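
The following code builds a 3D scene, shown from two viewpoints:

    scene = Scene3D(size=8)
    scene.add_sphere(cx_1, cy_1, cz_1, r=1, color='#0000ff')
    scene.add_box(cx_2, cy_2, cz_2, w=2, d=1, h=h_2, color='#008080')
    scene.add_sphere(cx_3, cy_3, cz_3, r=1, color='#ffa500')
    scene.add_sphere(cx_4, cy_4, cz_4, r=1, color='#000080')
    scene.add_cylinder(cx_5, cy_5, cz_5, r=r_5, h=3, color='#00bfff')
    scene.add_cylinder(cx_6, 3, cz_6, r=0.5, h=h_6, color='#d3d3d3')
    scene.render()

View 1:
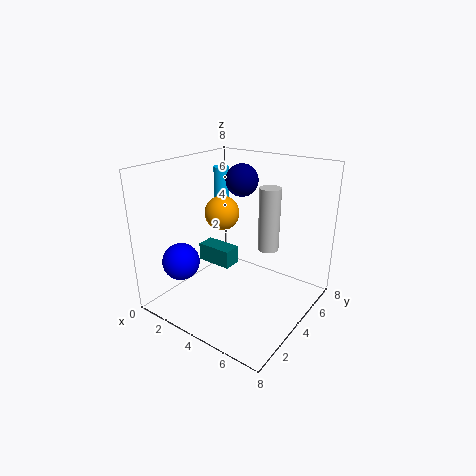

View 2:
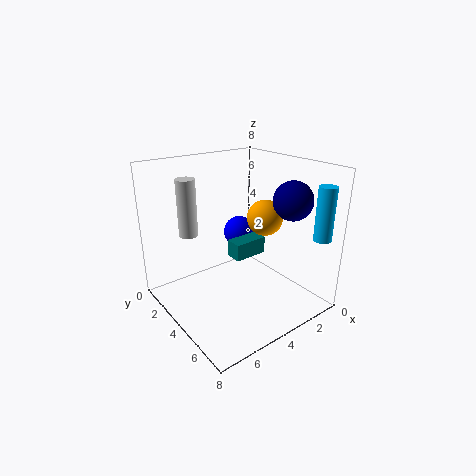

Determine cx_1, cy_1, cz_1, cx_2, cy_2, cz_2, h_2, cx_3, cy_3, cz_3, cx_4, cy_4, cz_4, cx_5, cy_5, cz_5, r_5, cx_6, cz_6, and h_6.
cx_1 = 2
cy_1 = 1.5
cz_1 = 3
cx_2 = 2
cy_2 = 3
cz_2 = 2.5
h_2 = 1
cx_3 = 2.5
cy_3 = 4.5
cz_3 = 5
cx_4 = 2.5
cy_4 = 6.5
cz_4 = 6.5
cx_5 = 0.5
cy_5 = 7
cz_5 = 4
r_5 = 0.5
cx_6 = 6.5
cz_6 = 4.5
h_6 = 3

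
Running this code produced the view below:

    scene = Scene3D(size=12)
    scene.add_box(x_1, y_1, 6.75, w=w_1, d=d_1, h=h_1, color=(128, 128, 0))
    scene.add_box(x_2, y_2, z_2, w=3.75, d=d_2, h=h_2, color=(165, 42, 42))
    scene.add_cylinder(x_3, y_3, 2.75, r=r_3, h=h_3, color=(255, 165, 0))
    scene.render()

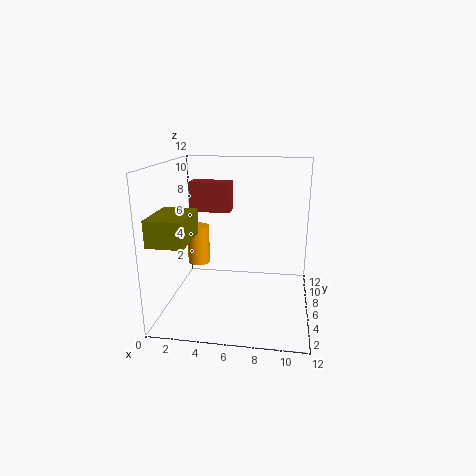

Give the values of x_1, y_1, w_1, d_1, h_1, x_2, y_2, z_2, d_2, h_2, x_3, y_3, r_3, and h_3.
x_1 = 0.25; y_1 = 0.75; w_1 = 2.75; d_1 = 4; h_1 = 2; x_2 = 1; y_2 = 9; z_2 = 7.25; d_2 = 1.75; h_2 = 2.75; x_3 = 2; y_3 = 8; r_3 = 1; h_3 = 3.5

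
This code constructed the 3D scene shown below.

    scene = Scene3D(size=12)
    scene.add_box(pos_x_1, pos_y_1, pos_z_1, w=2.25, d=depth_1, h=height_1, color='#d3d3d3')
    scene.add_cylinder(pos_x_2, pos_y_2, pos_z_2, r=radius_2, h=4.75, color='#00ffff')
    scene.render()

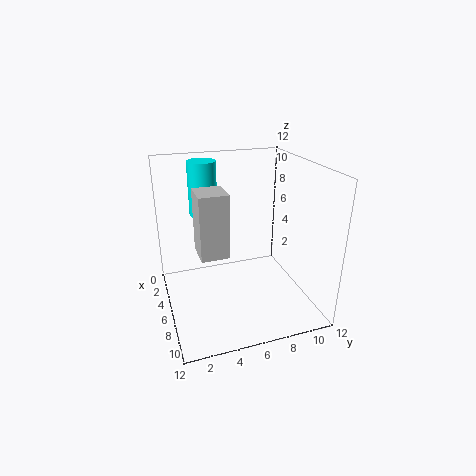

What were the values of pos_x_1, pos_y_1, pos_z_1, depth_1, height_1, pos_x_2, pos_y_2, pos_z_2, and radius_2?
pos_x_1 = 8; pos_y_1 = 2; pos_z_1 = 6.75; depth_1 = 2; height_1 = 4.5; pos_x_2 = 2.25; pos_y_2 = 4; pos_z_2 = 7; radius_2 = 1.25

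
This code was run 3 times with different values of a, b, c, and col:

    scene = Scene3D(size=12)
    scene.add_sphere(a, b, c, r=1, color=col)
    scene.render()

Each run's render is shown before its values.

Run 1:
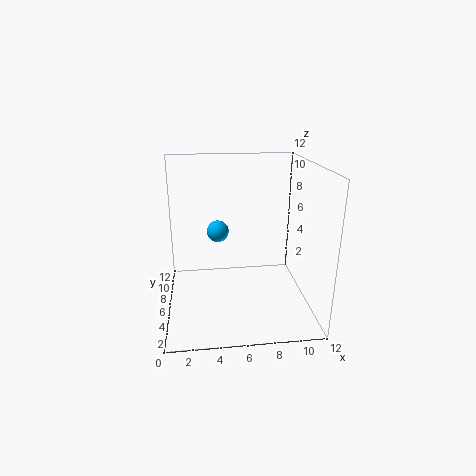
a = 4.5
b = 9
c = 5.5
col = 'deepskyblue'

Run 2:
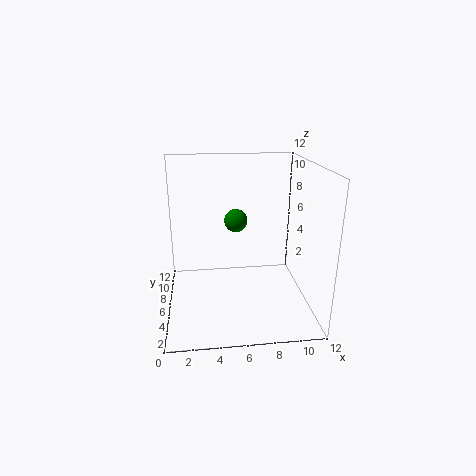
a = 6
b = 7.5
c = 7
col = 'green'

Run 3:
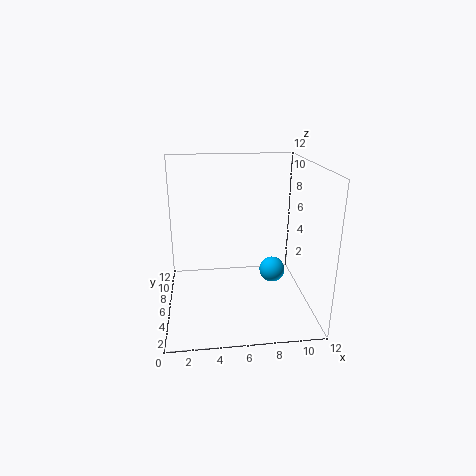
a = 8.5
b = 4
c = 4
col = 'deepskyblue'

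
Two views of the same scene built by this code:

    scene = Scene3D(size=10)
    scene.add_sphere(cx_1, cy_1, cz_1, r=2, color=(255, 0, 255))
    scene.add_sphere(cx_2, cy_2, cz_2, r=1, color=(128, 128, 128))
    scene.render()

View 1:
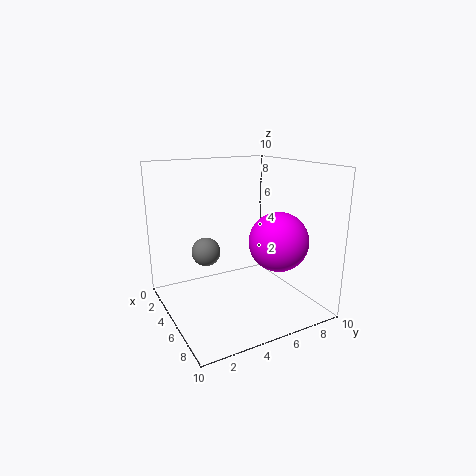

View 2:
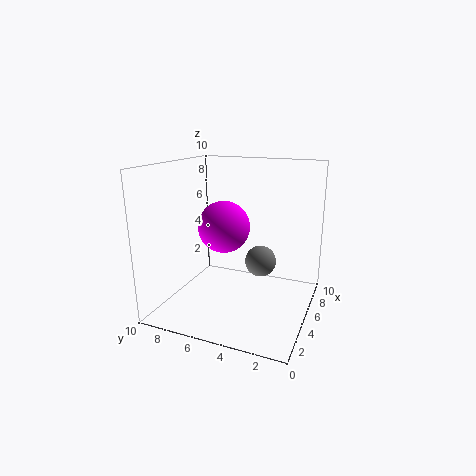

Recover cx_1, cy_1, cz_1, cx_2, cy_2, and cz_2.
cx_1 = 7, cy_1 = 7, cz_1 = 5, cx_2 = 4, cy_2 = 3, cz_2 = 4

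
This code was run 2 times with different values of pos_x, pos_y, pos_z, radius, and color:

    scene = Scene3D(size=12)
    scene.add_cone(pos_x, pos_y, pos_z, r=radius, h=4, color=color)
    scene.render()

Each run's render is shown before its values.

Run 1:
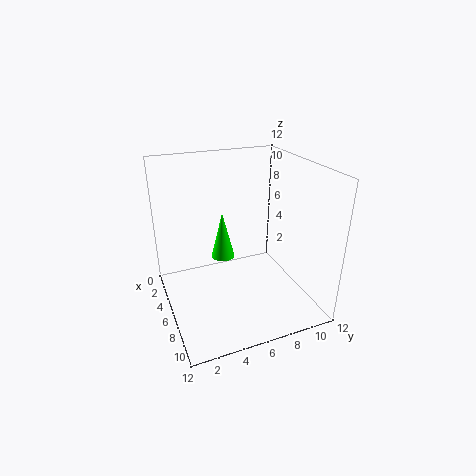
pos_x = 5
pos_y = 5
pos_z = 4
radius = 1
color = 'lime'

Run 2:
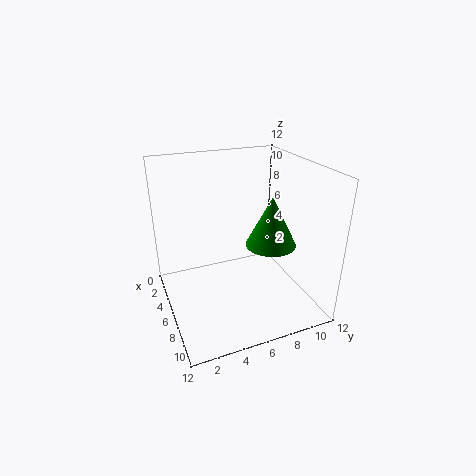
pos_x = 8
pos_y = 8
pos_z = 6
radius = 2
color = 'green'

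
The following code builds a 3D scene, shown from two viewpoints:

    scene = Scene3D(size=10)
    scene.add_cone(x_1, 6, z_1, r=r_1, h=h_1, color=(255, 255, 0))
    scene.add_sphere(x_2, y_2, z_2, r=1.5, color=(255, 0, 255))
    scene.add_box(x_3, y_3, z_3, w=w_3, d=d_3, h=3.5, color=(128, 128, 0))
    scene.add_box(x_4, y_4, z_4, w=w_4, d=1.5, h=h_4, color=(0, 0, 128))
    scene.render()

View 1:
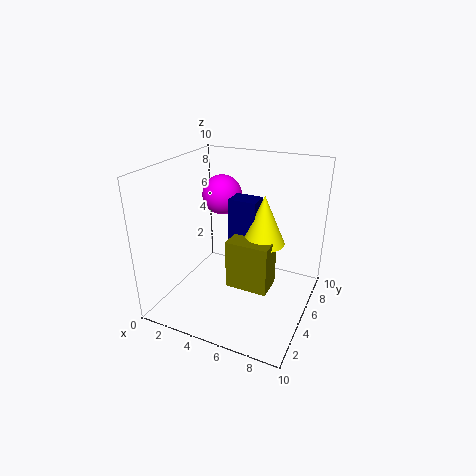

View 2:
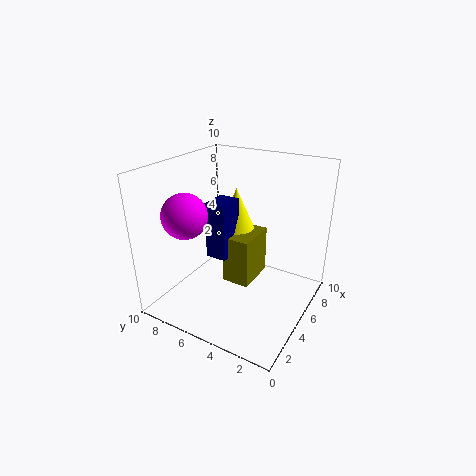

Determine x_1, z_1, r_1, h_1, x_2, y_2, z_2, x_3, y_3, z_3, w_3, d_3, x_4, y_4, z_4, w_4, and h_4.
x_1 = 6.5, z_1 = 4.5, r_1 = 1.5, h_1 = 3.5, x_2 = 2.5, y_2 = 7.5, z_2 = 7, x_3 = 4.5, y_3 = 4, z_3 = 1.5, w_3 = 3, d_3 = 2, x_4 = 4, y_4 = 5.5, z_4 = 3.5, w_4 = 2, h_4 = 4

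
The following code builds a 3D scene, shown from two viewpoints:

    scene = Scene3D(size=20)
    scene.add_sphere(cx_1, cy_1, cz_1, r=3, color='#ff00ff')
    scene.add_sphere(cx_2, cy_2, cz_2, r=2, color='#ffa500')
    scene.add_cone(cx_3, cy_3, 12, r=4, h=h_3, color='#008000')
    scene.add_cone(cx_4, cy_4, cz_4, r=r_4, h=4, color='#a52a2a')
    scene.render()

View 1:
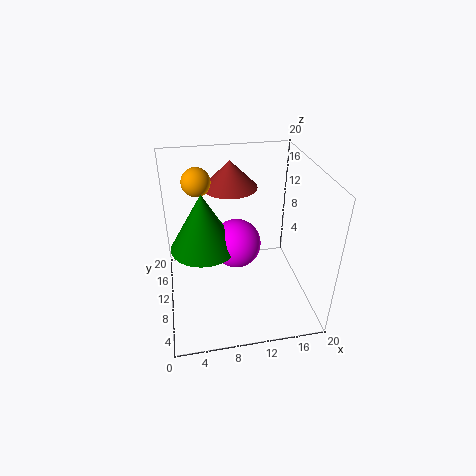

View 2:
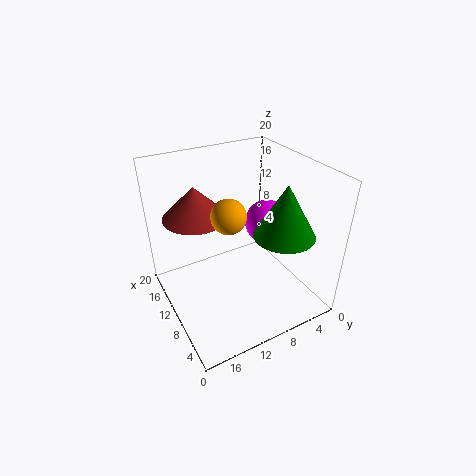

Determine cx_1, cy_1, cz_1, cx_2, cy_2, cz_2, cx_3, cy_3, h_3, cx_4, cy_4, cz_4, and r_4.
cx_1 = 9; cy_1 = 6; cz_1 = 12; cx_2 = 5; cy_2 = 14; cz_2 = 17; cx_3 = 5; cy_3 = 6; h_3 = 7; cx_4 = 10; cy_4 = 16; cz_4 = 15; r_4 = 4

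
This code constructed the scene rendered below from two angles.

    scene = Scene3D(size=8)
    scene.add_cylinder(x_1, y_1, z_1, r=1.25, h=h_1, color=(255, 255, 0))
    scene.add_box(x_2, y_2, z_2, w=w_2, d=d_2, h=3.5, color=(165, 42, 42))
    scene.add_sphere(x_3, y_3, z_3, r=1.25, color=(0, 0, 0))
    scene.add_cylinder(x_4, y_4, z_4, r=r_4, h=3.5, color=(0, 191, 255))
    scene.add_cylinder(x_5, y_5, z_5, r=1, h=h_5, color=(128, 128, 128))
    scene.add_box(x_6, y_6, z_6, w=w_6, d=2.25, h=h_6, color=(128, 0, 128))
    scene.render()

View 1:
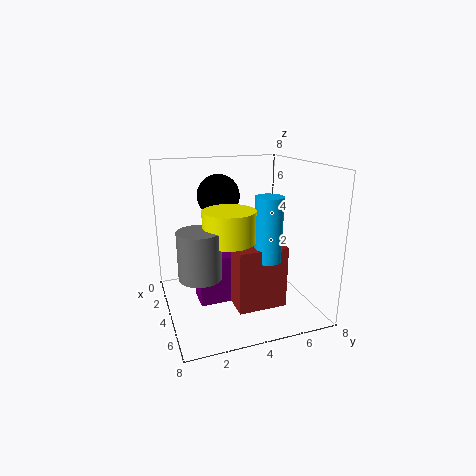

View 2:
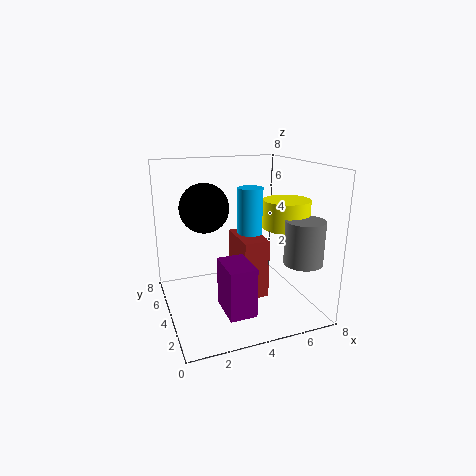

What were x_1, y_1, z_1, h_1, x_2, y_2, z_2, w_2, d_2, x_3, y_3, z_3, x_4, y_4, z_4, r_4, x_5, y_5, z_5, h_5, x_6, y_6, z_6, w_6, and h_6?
x_1 = 6.25, y_1 = 2.75, z_1 = 4.75, h_1 = 1.5, x_2 = 4.25, y_2 = 3.5, z_2 = 0.25, w_2 = 1.5, d_2 = 2.75, x_3 = 2, y_3 = 3.5, z_3 = 6, x_4 = 5.25, y_4 = 5.25, z_4 = 3, r_4 = 0.75, x_5 = 6.5, y_5 = 1.25, z_5 = 3.25, h_5 = 2.25, x_6 = 2.75, y_6 = 1.75, z_6 = 0.25, w_6 = 1.5, h_6 = 2.75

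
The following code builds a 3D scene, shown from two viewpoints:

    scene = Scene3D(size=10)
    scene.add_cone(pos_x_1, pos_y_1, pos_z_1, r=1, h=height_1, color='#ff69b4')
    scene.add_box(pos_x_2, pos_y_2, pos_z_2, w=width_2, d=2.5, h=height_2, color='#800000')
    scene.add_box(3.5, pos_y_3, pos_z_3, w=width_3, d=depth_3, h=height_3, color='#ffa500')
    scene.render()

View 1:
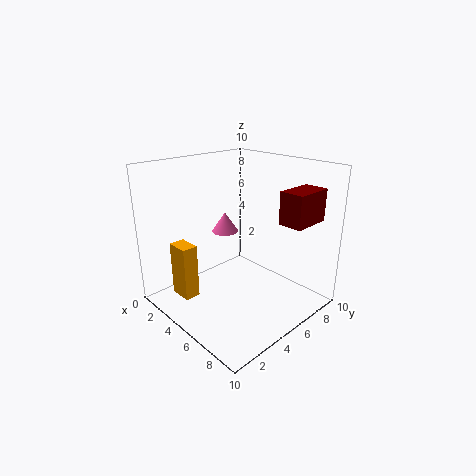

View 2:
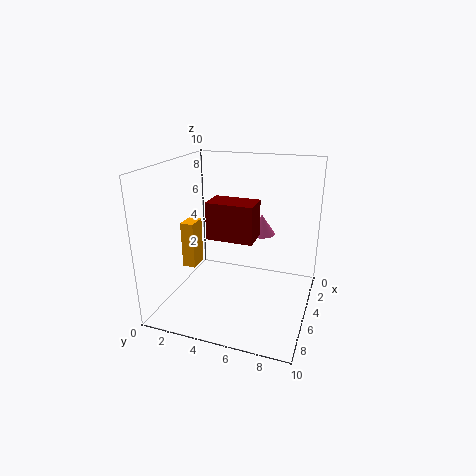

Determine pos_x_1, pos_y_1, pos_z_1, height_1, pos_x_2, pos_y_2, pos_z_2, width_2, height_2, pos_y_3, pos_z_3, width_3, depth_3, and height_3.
pos_x_1 = 2.5
pos_y_1 = 6
pos_z_1 = 4.5
height_1 = 1.5
pos_x_2 = 8.5
pos_y_2 = 5
pos_z_2 = 7
width_2 = 1.5
height_2 = 2
pos_y_3 = 0.5
pos_z_3 = 2
width_3 = 1.5
depth_3 = 1
height_3 = 3.5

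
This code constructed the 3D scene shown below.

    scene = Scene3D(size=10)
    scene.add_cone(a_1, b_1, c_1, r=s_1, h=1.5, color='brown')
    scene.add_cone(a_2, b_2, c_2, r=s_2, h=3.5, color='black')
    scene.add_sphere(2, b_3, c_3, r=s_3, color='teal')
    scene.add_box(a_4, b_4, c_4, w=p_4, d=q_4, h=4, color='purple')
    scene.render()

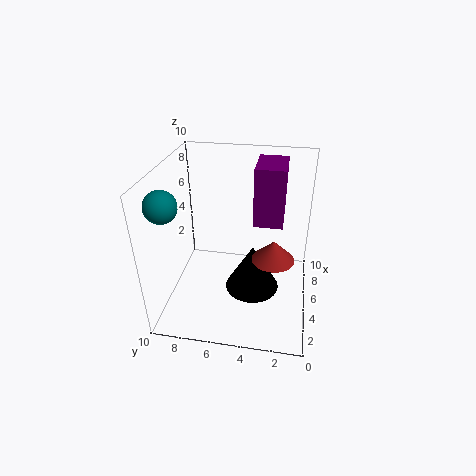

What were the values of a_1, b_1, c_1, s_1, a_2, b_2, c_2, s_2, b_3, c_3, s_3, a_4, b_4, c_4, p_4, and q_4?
a_1 = 5
b_1 = 2.5
c_1 = 3.5
s_1 = 1.5
a_2 = 5.5
b_2 = 4
c_2 = 0.5
s_2 = 2
b_3 = 9
c_3 = 8.5
s_3 = 1
a_4 = 5
b_4 = 2
c_4 = 6
p_4 = 3
q_4 = 2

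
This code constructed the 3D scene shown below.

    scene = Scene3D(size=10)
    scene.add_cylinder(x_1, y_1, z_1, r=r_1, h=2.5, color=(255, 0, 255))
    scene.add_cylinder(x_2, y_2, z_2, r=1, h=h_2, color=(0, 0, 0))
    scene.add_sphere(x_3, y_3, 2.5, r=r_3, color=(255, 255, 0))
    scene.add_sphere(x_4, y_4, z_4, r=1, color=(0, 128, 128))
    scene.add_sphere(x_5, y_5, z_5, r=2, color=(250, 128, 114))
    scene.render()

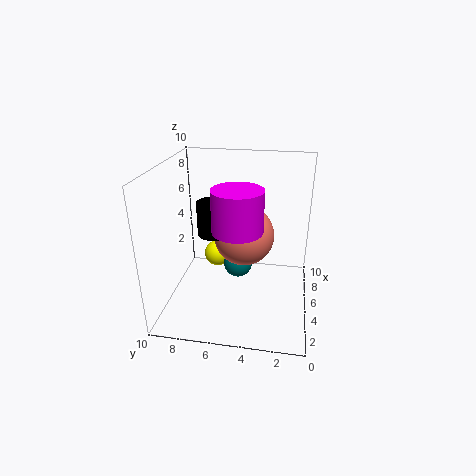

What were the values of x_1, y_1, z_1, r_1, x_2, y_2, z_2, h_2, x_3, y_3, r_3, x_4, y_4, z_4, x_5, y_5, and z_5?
x_1 = 2, y_1 = 4.5, z_1 = 7, r_1 = 1.5, x_2 = 2.5, y_2 = 6, z_2 = 6.5, h_2 = 2, x_3 = 7, y_3 = 7, r_3 = 1, x_4 = 5, y_4 = 5, z_4 = 3, x_5 = 4.5, y_5 = 4.5, z_5 = 5.5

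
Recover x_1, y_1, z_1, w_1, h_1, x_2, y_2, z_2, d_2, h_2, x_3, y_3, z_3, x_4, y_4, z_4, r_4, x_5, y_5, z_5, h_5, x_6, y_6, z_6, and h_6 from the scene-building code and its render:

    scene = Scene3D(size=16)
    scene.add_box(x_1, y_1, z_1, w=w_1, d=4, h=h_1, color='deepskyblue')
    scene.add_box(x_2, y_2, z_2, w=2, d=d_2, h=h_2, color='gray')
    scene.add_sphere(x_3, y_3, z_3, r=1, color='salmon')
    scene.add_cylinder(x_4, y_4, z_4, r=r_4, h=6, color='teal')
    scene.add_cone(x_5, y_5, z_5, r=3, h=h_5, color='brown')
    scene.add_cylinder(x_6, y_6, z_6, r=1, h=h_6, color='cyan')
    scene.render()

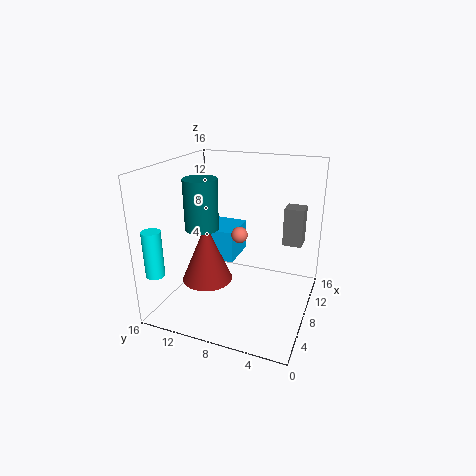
x_1 = 11
y_1 = 10
z_1 = 3
w_1 = 5
h_1 = 4
x_2 = 8
y_2 = 1
z_2 = 8
d_2 = 2
h_2 = 4
x_3 = 11
y_3 = 9
z_3 = 7
x_4 = 9
y_4 = 13
z_4 = 8
r_4 = 2
x_5 = 8
y_5 = 12
z_5 = 2
h_5 = 7
x_6 = 2
y_6 = 15
z_6 = 5
h_6 = 5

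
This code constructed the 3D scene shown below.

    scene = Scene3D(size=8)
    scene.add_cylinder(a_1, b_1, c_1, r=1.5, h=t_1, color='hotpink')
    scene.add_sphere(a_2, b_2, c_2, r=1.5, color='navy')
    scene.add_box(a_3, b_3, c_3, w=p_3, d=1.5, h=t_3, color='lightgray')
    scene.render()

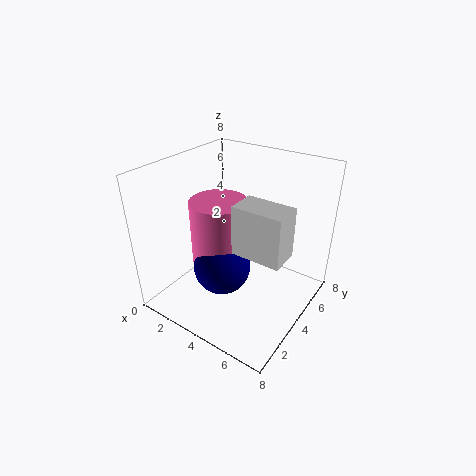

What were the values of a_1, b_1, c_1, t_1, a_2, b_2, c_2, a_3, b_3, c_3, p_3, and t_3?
a_1 = 3.5; b_1 = 3; c_1 = 3; t_1 = 3.5; a_2 = 4; b_2 = 2.5; c_2 = 3; a_3 = 5; b_3 = 2; c_3 = 4.5; p_3 = 2.5; t_3 = 2.5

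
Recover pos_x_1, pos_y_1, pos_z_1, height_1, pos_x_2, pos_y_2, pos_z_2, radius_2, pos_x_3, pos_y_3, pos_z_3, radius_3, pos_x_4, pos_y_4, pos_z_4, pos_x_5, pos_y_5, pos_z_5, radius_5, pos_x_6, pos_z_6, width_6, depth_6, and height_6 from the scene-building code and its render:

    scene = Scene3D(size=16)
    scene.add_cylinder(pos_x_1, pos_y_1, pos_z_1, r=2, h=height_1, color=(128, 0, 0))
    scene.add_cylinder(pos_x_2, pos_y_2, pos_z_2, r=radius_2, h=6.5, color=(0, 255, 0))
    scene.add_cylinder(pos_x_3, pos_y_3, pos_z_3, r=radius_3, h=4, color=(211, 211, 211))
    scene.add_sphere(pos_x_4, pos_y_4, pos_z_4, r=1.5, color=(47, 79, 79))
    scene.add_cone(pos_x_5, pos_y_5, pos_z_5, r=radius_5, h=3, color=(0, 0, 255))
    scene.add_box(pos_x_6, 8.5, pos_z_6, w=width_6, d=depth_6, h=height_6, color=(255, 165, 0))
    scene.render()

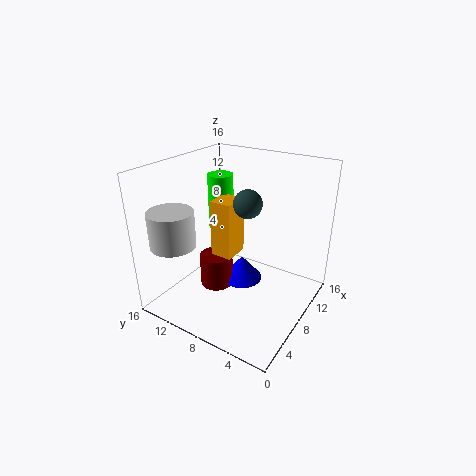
pos_x_1 = 8.5, pos_y_1 = 11.5, pos_z_1 = 0.5, height_1 = 4, pos_x_2 = 10.5, pos_y_2 = 12, pos_z_2 = 7.5, radius_2 = 1.5, pos_x_3 = 3.5, pos_y_3 = 13.5, pos_z_3 = 7.5, radius_3 = 2.5, pos_x_4 = 7.5, pos_y_4 = 6.5, pos_z_4 = 12.5, pos_x_5 = 10.5, pos_y_5 = 9, pos_z_5 = 1, radius_5 = 2.5, pos_x_6 = 7, pos_z_6 = 5.5, width_6 = 3, depth_6 = 2.5, height_6 = 6.5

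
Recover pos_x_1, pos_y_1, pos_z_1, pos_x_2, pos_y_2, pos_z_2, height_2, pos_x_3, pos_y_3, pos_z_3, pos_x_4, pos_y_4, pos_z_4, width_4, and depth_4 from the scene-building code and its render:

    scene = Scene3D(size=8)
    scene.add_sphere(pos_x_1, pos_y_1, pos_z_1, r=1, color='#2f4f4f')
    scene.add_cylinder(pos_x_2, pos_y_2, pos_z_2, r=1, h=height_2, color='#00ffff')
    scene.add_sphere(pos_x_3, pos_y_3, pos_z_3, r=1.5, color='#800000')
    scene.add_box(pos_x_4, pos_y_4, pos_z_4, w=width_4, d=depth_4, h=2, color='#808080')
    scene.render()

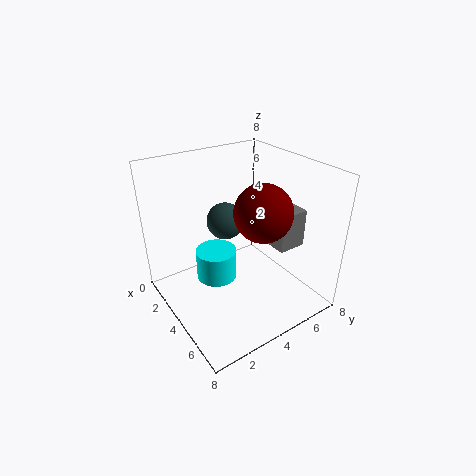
pos_x_1 = 3.5
pos_y_1 = 3.5
pos_z_1 = 5
pos_x_2 = 5
pos_y_2 = 2
pos_z_2 = 3
height_2 = 1.5
pos_x_3 = 5.5
pos_y_3 = 4.5
pos_z_3 = 6
pos_x_4 = 4.5
pos_y_4 = 5
pos_z_4 = 4
width_4 = 2
depth_4 = 1.5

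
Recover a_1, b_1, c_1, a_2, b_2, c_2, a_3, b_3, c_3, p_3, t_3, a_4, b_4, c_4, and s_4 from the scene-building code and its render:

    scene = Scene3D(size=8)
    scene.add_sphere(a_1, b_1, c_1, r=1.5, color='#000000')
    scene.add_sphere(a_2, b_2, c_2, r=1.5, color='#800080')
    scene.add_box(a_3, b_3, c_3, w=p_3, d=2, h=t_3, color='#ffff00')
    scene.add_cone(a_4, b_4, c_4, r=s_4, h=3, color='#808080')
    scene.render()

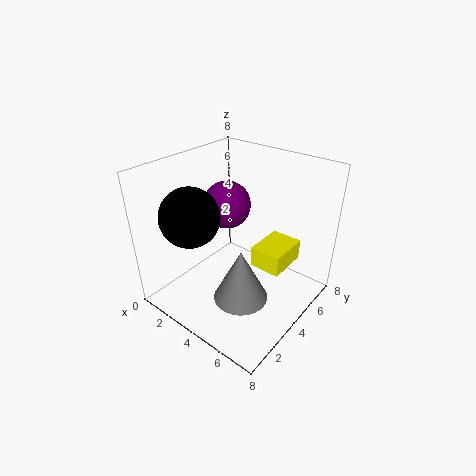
a_1 = 3, b_1 = 1.5, c_1 = 6, a_2 = 1.5, b_2 = 6, c_2 = 4.5, a_3 = 6, b_3 = 2.5, c_3 = 4, p_3 = 1.5, t_3 = 1, a_4 = 5, b_4 = 3, c_4 = 1, s_4 = 1.5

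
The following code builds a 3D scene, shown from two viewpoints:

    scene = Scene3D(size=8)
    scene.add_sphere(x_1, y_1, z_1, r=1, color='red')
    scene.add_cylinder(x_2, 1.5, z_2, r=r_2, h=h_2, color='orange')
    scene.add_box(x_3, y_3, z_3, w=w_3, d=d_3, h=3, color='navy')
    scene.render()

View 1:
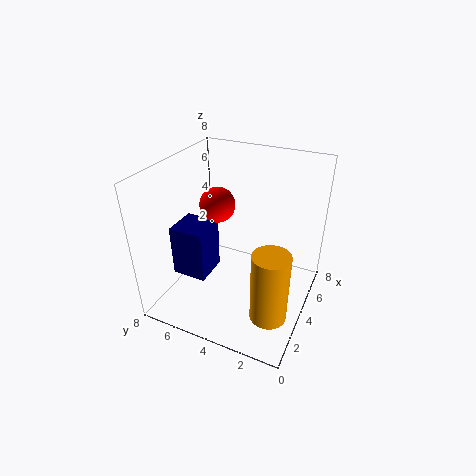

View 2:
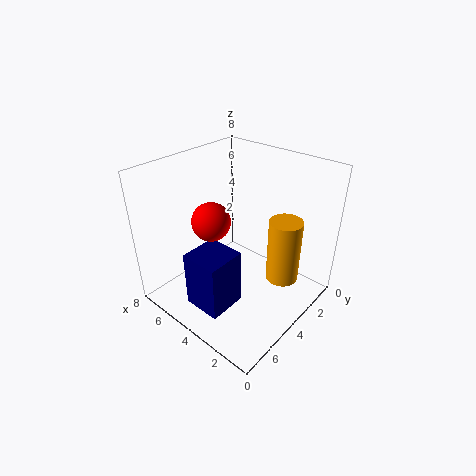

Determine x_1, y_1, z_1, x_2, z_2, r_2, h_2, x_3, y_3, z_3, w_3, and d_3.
x_1 = 4.5; y_1 = 5.5; z_1 = 5.5; x_2 = 2.5; z_2 = 0.5; r_2 = 1; h_2 = 4; x_3 = 2.5; y_3 = 5.5; z_3 = 1.5; w_3 = 2; d_3 = 2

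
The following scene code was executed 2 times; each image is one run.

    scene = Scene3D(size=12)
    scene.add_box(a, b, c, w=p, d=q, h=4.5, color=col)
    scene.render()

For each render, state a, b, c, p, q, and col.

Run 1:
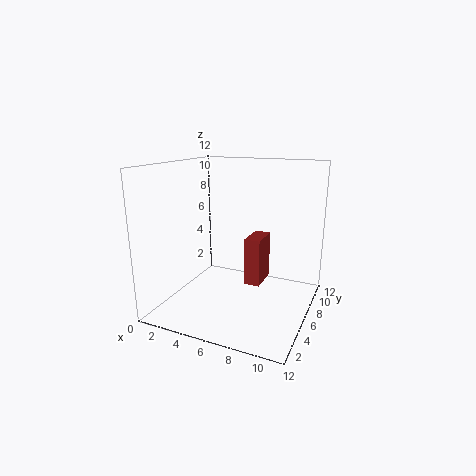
a = 5.5, b = 8.5, c = 0.5, p = 1.5, q = 3, col = 'brown'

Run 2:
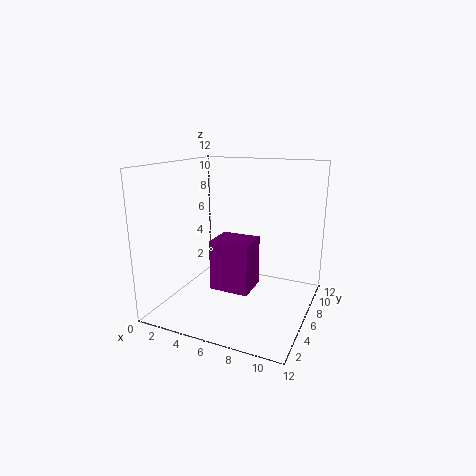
a = 3.5, b = 5.5, c = 1, p = 3.5, q = 3, col = 'purple'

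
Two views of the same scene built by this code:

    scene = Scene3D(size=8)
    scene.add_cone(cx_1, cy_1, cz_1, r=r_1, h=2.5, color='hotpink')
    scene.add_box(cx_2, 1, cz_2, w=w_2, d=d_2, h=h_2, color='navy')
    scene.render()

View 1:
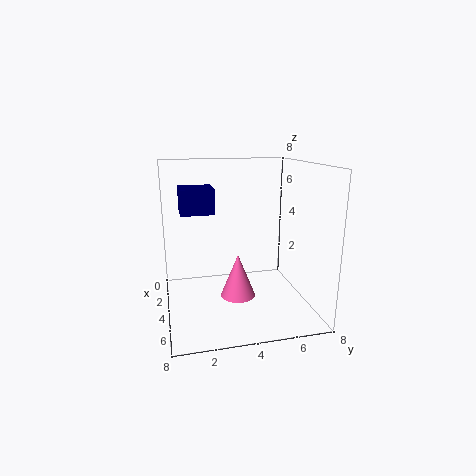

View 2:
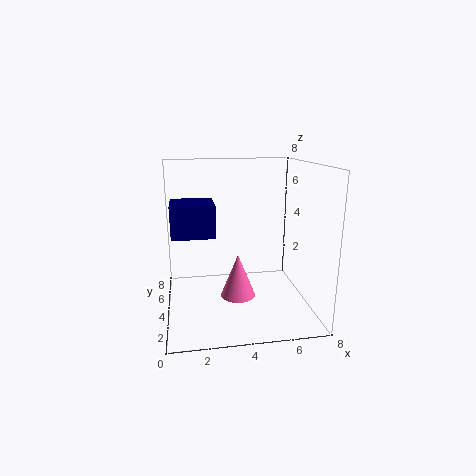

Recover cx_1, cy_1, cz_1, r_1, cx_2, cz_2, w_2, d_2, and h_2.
cx_1 = 4
cy_1 = 4
cz_1 = 0.5
r_1 = 1
cx_2 = 0.5
cz_2 = 5
w_2 = 2
d_2 = 2
h_2 = 1.5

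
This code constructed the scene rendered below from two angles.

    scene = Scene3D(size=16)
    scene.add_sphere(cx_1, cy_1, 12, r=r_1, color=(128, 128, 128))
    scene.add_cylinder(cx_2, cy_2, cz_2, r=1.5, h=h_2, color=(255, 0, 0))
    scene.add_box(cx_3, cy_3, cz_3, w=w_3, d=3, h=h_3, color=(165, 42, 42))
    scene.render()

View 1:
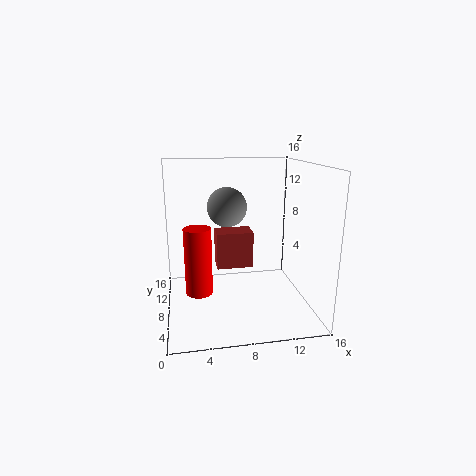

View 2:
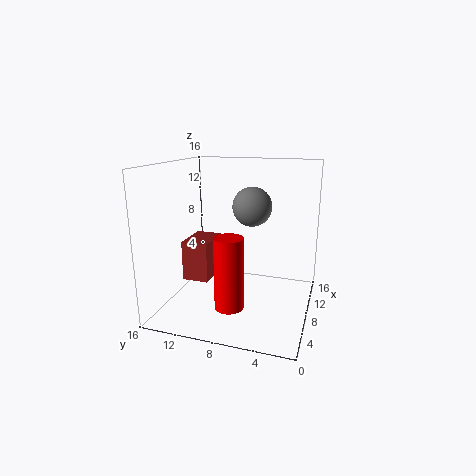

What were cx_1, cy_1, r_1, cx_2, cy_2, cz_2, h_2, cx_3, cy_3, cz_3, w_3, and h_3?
cx_1 = 6.5
cy_1 = 6
r_1 = 2
cx_2 = 3.5
cy_2 = 7.5
cz_2 = 2
h_2 = 7.5
cx_3 = 6
cy_3 = 11
cz_3 = 3
w_3 = 4.5
h_3 = 4.5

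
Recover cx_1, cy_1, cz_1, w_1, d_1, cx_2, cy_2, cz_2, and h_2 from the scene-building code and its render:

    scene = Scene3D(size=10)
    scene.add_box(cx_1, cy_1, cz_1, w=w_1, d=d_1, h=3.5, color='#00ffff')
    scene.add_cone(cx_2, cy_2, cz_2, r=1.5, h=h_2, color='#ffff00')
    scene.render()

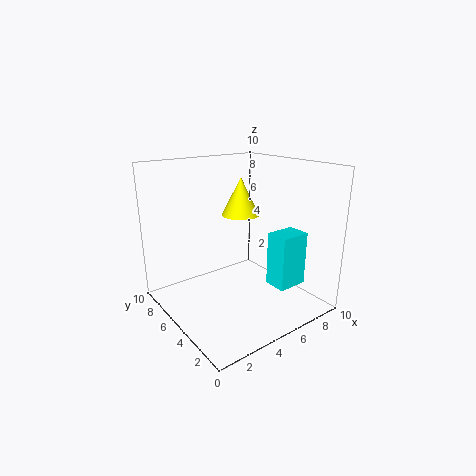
cx_1 = 5.5, cy_1 = 1, cz_1 = 2.5, w_1 = 2, d_1 = 1.5, cx_2 = 7.5, cy_2 = 8, cz_2 = 5.5, h_2 = 3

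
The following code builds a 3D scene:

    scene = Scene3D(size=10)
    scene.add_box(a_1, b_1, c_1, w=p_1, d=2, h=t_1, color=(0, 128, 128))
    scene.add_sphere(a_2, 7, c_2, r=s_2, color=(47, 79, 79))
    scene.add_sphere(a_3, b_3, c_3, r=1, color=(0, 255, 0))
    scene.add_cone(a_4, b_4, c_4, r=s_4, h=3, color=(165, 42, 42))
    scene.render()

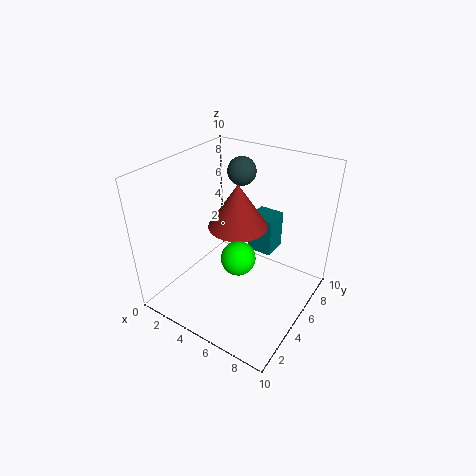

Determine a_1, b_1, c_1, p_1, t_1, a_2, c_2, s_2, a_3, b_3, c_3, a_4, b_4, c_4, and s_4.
a_1 = 4, b_1 = 8, c_1 = 2, p_1 = 2, t_1 = 3, a_2 = 4, c_2 = 9, s_2 = 1, a_3 = 7, b_3 = 2, c_3 = 6, a_4 = 5, b_4 = 5, c_4 = 6, s_4 = 2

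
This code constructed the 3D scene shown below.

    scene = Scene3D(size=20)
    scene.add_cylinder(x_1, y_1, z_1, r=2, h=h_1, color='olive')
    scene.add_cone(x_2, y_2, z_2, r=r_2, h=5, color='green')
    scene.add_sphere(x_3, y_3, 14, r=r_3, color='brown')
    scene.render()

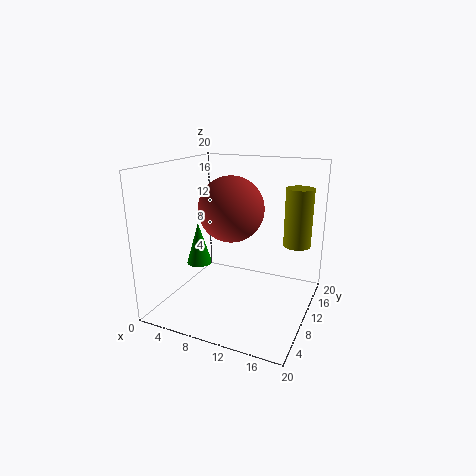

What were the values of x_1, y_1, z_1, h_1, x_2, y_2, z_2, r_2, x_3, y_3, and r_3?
x_1 = 17; y_1 = 15.5; z_1 = 8; h_1 = 8.5; x_2 = 8; y_2 = 3; z_2 = 9; r_2 = 1.5; x_3 = 9; y_3 = 10; r_3 = 4.5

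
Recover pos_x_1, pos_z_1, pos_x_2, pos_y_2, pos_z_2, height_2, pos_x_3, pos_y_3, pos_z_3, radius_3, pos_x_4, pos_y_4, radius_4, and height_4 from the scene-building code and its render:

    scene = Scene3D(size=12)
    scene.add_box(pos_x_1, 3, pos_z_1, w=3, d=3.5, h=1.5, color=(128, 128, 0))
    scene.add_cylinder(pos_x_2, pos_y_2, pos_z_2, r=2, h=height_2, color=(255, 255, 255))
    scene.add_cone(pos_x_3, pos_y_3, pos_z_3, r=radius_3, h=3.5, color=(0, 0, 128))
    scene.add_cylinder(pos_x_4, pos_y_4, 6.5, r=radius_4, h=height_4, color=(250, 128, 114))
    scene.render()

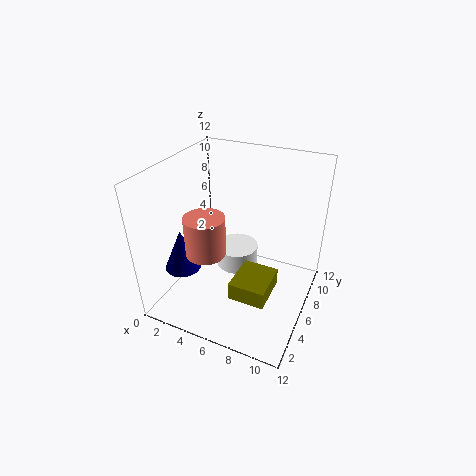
pos_x_1 = 6.5; pos_z_1 = 2; pos_x_2 = 4.5; pos_y_2 = 9; pos_z_2 = 1; height_2 = 2; pos_x_3 = 2; pos_y_3 = 3.5; pos_z_3 = 3.5; radius_3 = 1.5; pos_x_4 = 5; pos_y_4 = 2.5; radius_4 = 1.5; height_4 = 3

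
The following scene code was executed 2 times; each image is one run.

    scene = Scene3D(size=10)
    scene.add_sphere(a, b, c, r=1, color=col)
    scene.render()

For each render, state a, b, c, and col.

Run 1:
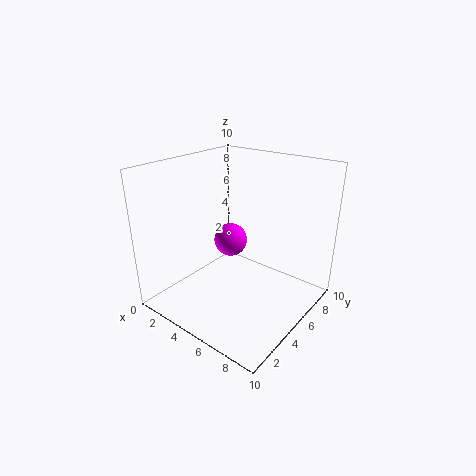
a = 6; b = 3; c = 6; col = 'magenta'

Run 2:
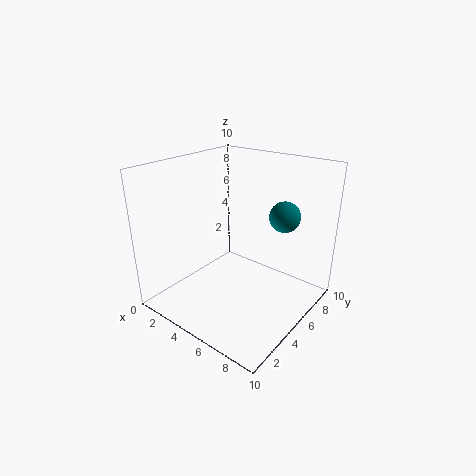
a = 8; b = 6; c = 7; col = 'teal'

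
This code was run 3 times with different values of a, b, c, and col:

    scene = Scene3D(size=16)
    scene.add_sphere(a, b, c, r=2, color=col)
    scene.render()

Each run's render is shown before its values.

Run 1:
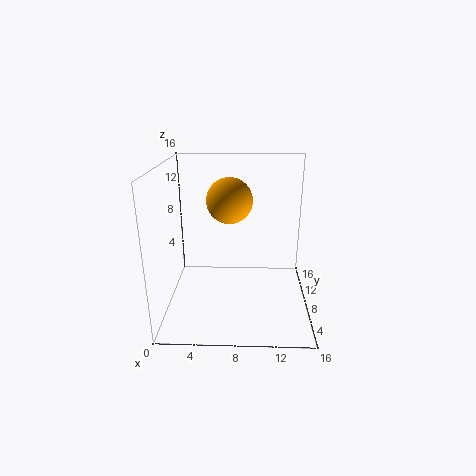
a = 7.5; b = 2; c = 14; col = 'orange'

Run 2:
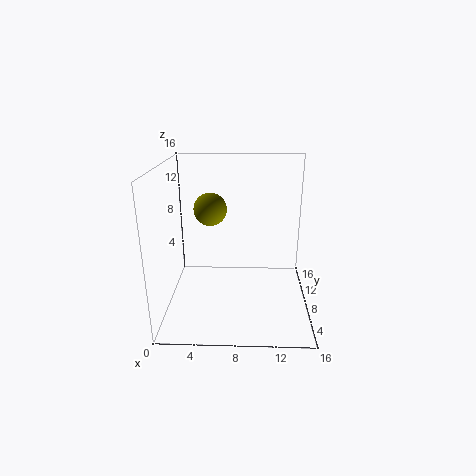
a = 4.5; b = 12; c = 10; col = 'olive'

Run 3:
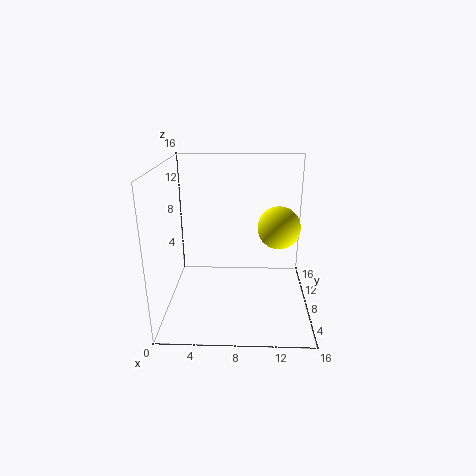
a = 12; b = 3.5; c = 11; col = 'yellow'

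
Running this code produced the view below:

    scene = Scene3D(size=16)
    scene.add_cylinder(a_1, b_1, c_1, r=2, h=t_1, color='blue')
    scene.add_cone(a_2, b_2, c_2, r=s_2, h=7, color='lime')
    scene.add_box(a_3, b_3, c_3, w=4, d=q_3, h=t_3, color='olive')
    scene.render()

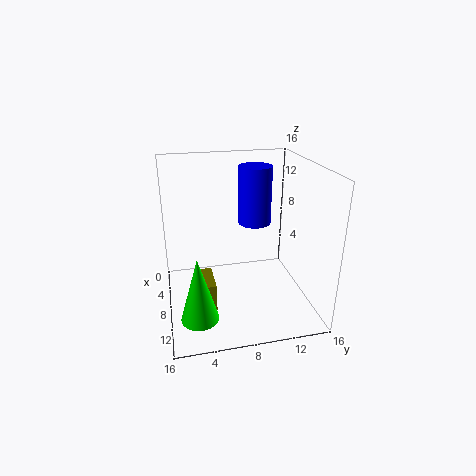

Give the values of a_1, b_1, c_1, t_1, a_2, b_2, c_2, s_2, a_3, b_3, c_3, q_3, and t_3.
a_1 = 4
b_1 = 11
c_1 = 8
t_1 = 7
a_2 = 12
b_2 = 3
c_2 = 1
s_2 = 2
a_3 = 7
b_3 = 3
c_3 = 1
q_3 = 2
t_3 = 3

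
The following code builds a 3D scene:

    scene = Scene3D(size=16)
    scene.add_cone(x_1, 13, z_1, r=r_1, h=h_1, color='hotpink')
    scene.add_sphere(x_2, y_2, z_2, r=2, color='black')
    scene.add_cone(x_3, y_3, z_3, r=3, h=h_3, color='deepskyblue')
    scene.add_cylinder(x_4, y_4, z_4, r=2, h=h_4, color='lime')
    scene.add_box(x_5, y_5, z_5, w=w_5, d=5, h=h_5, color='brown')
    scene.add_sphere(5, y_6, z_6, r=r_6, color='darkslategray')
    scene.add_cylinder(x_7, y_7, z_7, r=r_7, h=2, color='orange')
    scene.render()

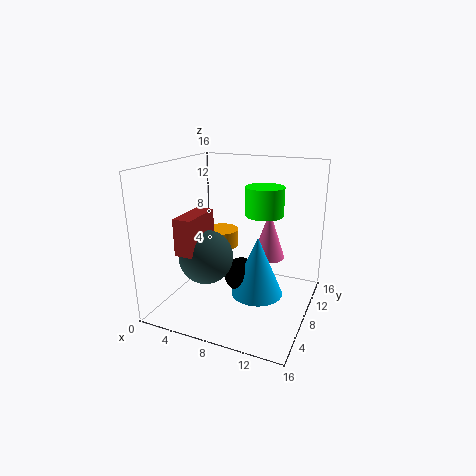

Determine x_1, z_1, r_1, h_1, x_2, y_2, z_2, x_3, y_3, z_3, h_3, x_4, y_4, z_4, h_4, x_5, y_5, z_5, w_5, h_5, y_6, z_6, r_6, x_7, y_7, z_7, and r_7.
x_1 = 10
z_1 = 4
r_1 = 2
h_1 = 6
x_2 = 8
y_2 = 9
z_2 = 3
x_3 = 10
y_3 = 9
z_3 = 1
h_3 = 7
x_4 = 11
y_4 = 8
z_4 = 11
h_4 = 3
x_5 = 3
y_5 = 3
z_5 = 7
w_5 = 2
h_5 = 4
y_6 = 6
z_6 = 6
r_6 = 3
x_7 = 5
y_7 = 10
z_7 = 6
r_7 = 2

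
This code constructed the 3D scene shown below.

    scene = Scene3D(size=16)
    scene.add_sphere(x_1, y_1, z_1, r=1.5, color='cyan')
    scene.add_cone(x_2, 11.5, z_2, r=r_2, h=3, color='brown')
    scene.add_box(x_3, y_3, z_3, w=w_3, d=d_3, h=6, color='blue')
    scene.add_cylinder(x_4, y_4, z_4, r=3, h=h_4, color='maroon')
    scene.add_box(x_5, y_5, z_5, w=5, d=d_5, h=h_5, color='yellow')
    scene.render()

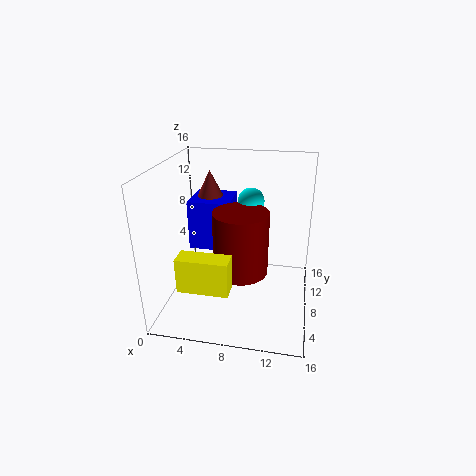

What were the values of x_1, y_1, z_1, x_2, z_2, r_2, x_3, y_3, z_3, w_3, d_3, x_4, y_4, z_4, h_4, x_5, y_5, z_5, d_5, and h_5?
x_1 = 9; y_1 = 10.5; z_1 = 11.5; x_2 = 4; z_2 = 11.5; r_2 = 1.5; x_3 = 1.5; y_3 = 10; z_3 = 5; w_3 = 5; d_3 = 5; x_4 = 8.5; y_4 = 7; z_4 = 4.5; h_4 = 7; x_5 = 3.5; y_5 = 0.5; z_5 = 5.5; d_5 = 2; h_5 = 3.5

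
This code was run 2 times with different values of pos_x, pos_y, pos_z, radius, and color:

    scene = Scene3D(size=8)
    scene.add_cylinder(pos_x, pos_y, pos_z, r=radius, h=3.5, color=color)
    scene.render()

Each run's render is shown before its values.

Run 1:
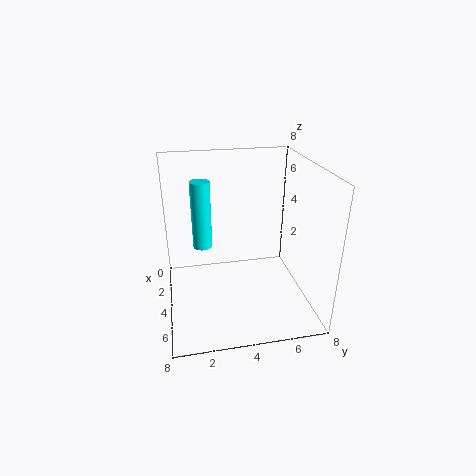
pos_x = 4.5; pos_y = 2; pos_z = 4; radius = 0.5; color = 'cyan'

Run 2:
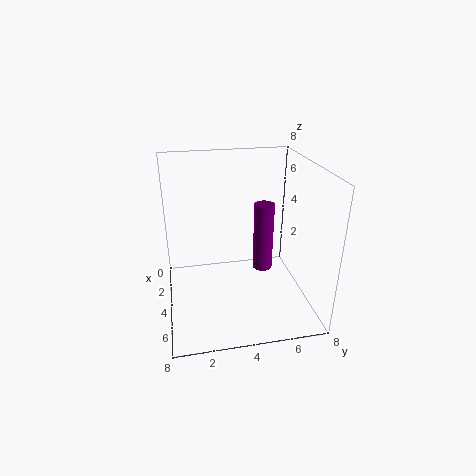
pos_x = 5.5; pos_y = 5; pos_z = 3; radius = 0.5; color = 'purple'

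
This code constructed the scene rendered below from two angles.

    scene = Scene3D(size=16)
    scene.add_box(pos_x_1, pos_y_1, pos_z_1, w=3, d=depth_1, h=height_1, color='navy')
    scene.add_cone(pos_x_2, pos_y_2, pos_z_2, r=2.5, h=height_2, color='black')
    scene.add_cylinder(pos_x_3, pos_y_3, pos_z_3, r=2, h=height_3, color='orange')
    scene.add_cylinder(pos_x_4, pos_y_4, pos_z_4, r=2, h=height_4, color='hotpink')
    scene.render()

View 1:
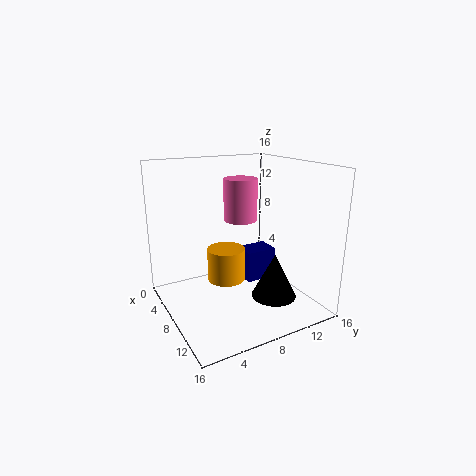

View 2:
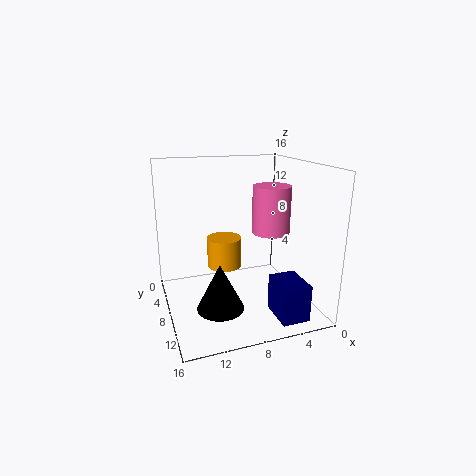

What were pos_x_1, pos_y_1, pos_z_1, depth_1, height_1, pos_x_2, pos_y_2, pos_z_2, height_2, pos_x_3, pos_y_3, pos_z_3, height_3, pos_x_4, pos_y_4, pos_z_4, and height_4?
pos_x_1 = 2.5
pos_y_1 = 11
pos_z_1 = 0.5
depth_1 = 4
height_1 = 4
pos_x_2 = 11
pos_y_2 = 11
pos_z_2 = 1.5
height_2 = 5
pos_x_3 = 9
pos_y_3 = 6
pos_z_3 = 4
height_3 = 3.5
pos_x_4 = 5
pos_y_4 = 10
pos_z_4 = 9
height_4 = 5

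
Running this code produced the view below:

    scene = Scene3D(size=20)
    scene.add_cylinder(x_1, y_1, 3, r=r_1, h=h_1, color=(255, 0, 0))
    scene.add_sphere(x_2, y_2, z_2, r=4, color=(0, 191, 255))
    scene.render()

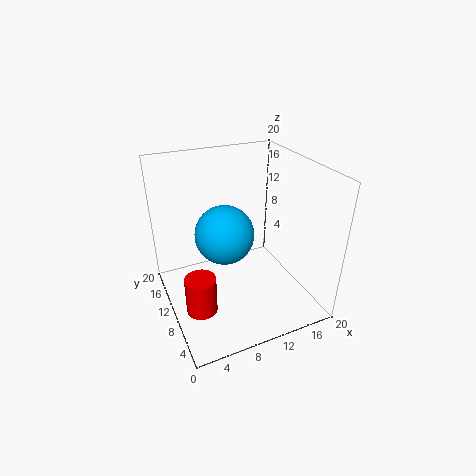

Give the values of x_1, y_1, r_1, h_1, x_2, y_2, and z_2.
x_1 = 3
y_1 = 6
r_1 = 2
h_1 = 5
x_2 = 8
y_2 = 10
z_2 = 11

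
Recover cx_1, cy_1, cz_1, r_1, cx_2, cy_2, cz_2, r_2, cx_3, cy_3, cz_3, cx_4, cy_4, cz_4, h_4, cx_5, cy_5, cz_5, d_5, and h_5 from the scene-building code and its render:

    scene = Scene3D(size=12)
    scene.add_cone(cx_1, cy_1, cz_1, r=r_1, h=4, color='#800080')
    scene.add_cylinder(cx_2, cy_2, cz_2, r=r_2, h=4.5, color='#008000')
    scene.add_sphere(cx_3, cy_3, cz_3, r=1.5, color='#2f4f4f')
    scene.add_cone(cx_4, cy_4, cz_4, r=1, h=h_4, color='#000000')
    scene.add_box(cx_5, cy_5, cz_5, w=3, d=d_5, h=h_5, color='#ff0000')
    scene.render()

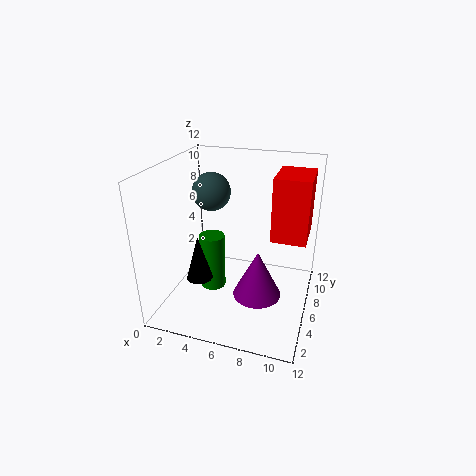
cx_1 = 8; cy_1 = 5; cz_1 = 1.5; r_1 = 2; cx_2 = 4.5; cy_2 = 4; cz_2 = 2.5; r_2 = 1; cx_3 = 4; cy_3 = 5.5; cz_3 = 10; cx_4 = 4; cy_4 = 2.5; cz_4 = 4; h_4 = 3.5; cx_5 = 8.5; cy_5 = 7; cz_5 = 5.5; d_5 = 4; h_5 = 5.5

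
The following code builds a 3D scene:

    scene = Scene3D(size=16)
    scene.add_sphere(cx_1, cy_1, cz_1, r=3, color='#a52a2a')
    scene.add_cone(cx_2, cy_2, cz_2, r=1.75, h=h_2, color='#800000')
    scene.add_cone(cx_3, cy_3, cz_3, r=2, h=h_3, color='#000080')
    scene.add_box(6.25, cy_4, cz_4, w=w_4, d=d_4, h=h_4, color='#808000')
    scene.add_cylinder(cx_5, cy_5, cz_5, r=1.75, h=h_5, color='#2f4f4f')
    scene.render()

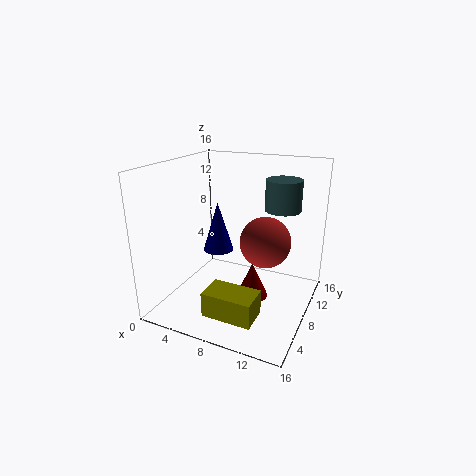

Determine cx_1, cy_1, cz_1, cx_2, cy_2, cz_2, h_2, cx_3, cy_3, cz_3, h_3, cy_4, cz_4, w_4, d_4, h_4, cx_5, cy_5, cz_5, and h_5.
cx_1 = 10.25; cy_1 = 10.75; cz_1 = 6.75; cx_2 = 10; cy_2 = 7.5; cz_2 = 1.5; h_2 = 4; cx_3 = 2.75; cy_3 = 13; cz_3 = 3.5; h_3 = 6.5; cy_4 = 2.5; cz_4 = 0.75; w_4 = 5.5; d_4 = 3.25; h_4 = 2.75; cx_5 = 13.25; cy_5 = 7; cz_5 = 12.25; h_5 = 3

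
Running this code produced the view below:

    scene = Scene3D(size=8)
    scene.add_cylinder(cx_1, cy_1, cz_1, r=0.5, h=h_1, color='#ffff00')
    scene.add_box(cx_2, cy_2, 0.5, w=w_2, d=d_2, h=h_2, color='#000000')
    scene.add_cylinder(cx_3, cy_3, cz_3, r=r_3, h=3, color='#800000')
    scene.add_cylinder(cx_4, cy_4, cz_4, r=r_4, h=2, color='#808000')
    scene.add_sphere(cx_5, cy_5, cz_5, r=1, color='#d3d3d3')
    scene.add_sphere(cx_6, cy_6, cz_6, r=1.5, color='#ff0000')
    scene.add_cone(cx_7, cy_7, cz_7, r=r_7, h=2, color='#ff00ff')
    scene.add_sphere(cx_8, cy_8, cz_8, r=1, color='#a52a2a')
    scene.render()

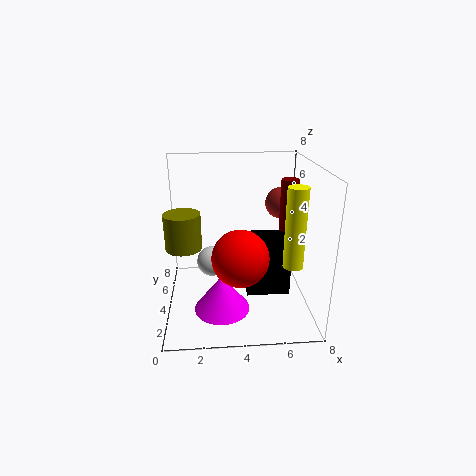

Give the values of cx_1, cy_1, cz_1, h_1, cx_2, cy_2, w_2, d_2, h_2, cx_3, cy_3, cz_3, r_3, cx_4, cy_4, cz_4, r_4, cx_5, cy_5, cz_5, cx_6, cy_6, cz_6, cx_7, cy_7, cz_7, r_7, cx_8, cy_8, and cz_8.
cx_1 = 6.5; cy_1 = 1.5; cz_1 = 3.5; h_1 = 4; cx_2 = 4.5; cy_2 = 3.5; w_2 = 2.5; d_2 = 1.5; h_2 = 3.5; cx_3 = 7; cy_3 = 5; cz_3 = 4; r_3 = 0.5; cx_4 = 1; cy_4 = 4; cz_4 = 3.5; r_4 = 1; cx_5 = 2.5; cy_5 = 7; cz_5 = 1; cx_6 = 4; cy_6 = 2.5; cz_6 = 3.5; cx_7 = 3; cy_7 = 2.5; cz_7 = 0.5; r_7 = 1.5; cx_8 = 7; cy_8 = 7; cz_8 = 5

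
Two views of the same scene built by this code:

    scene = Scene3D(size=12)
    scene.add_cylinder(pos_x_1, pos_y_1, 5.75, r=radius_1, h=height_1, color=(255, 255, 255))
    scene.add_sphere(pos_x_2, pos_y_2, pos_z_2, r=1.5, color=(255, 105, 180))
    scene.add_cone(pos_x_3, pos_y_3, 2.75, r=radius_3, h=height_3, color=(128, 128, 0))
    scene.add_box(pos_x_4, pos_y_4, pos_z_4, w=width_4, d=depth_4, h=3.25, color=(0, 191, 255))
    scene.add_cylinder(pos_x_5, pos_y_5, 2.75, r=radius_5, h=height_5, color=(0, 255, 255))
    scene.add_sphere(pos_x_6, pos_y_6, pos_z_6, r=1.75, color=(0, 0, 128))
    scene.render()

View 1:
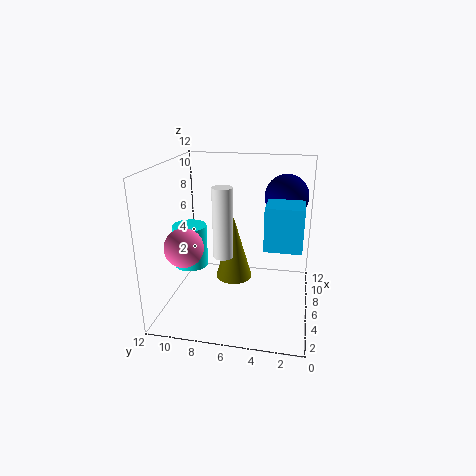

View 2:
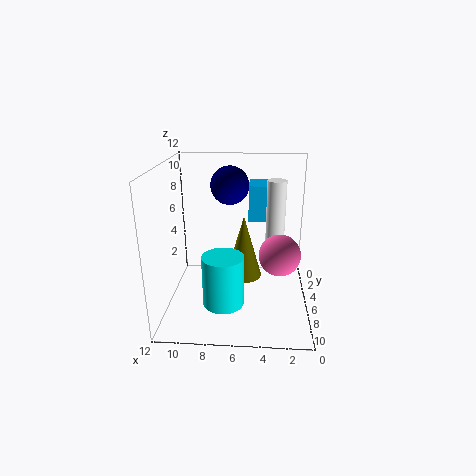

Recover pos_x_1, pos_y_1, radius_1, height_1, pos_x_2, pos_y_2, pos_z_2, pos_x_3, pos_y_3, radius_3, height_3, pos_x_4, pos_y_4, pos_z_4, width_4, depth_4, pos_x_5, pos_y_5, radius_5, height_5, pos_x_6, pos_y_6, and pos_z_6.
pos_x_1 = 3
pos_y_1 = 6.5
radius_1 = 0.75
height_1 = 5.25
pos_x_2 = 2.75
pos_y_2 = 9.5
pos_z_2 = 6.25
pos_x_3 = 5.5
pos_y_3 = 6.25
radius_3 = 1.5
height_3 = 5.25
pos_x_4 = 2.75
pos_y_4 = 0.75
pos_z_4 = 6.5
width_4 = 2.5
depth_4 = 2.75
pos_x_5 = 6.75
pos_y_5 = 10.5
radius_5 = 1.5
height_5 = 3.75
pos_x_6 = 7
pos_y_6 = 2.25
pos_z_6 = 9.5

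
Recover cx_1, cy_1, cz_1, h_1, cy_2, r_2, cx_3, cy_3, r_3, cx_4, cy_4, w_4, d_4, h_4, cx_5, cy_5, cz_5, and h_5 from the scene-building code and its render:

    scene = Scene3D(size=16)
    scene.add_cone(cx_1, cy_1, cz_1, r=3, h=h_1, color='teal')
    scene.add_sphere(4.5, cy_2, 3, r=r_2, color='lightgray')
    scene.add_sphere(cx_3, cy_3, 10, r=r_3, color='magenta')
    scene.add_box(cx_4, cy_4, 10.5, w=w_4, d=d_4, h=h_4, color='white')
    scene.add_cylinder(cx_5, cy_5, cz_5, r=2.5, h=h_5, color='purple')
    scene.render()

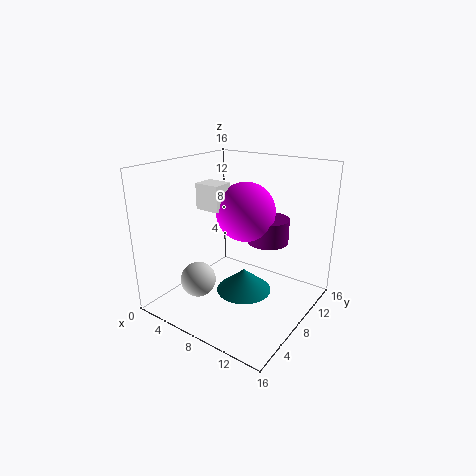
cx_1 = 9.5; cy_1 = 7; cz_1 = 2.5; h_1 = 2.5; cy_2 = 5; r_2 = 2; cx_3 = 7; cy_3 = 11; r_3 = 3.5; cx_4 = 2.5; cy_4 = 7.5; w_4 = 3; d_4 = 2.5; h_4 = 3; cx_5 = 9; cy_5 = 13; cz_5 = 6; h_5 = 3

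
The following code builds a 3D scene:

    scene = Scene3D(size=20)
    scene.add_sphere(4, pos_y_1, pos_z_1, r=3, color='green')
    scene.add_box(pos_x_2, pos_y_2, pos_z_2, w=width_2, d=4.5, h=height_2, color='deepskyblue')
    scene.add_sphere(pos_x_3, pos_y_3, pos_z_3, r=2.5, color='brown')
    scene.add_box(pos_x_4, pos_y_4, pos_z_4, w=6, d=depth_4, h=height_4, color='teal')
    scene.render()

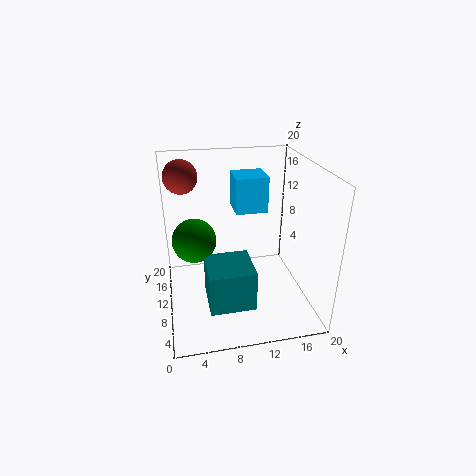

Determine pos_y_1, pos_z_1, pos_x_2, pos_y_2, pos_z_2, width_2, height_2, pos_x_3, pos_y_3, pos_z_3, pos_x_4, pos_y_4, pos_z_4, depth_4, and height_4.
pos_y_1 = 10.5, pos_z_1 = 10, pos_x_2 = 10, pos_y_2 = 11, pos_z_2 = 13, width_2 = 4.5, height_2 = 5, pos_x_3 = 3, pos_y_3 = 17, pos_z_3 = 17, pos_x_4 = 5, pos_y_4 = 3, pos_z_4 = 3, depth_4 = 6, height_4 = 5.5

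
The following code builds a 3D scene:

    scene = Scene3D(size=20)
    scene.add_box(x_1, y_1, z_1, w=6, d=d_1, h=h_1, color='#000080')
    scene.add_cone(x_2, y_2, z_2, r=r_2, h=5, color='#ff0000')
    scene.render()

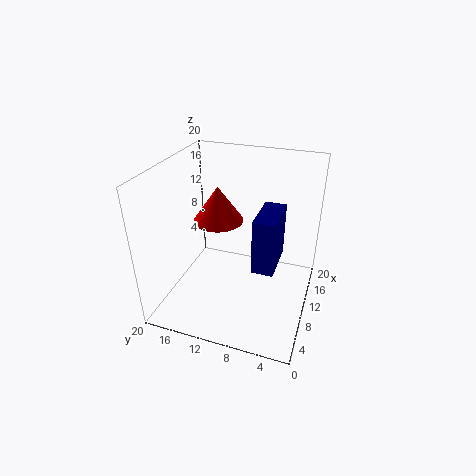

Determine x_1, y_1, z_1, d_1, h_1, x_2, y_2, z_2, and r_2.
x_1 = 4.75, y_1 = 3.75, z_1 = 8.75, d_1 = 2.75, h_1 = 7, x_2 = 11, y_2 = 13.25, z_2 = 11.75, r_2 = 3.5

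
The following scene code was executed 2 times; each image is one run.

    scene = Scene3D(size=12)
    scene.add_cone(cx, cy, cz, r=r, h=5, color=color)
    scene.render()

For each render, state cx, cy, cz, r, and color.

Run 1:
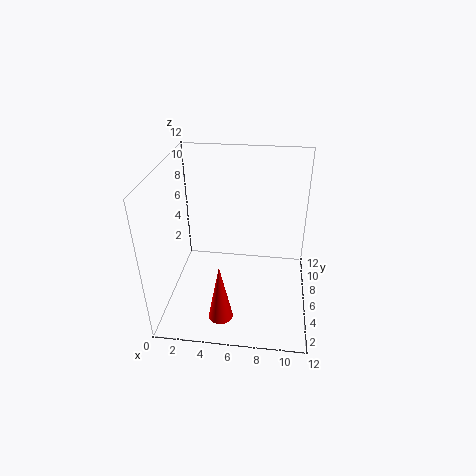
cx = 5
cy = 2.5
cz = 0.5
r = 1
color = 'red'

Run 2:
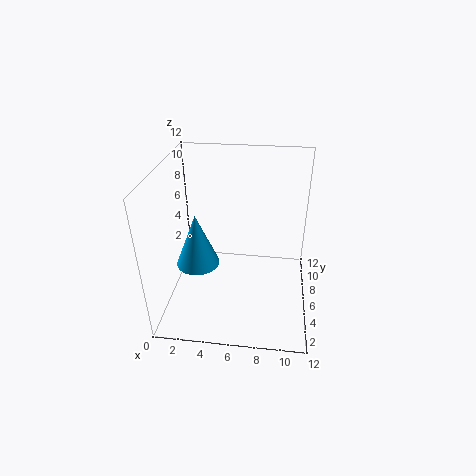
cx = 2
cy = 7.5
cz = 2
r = 2
color = 'deepskyblue'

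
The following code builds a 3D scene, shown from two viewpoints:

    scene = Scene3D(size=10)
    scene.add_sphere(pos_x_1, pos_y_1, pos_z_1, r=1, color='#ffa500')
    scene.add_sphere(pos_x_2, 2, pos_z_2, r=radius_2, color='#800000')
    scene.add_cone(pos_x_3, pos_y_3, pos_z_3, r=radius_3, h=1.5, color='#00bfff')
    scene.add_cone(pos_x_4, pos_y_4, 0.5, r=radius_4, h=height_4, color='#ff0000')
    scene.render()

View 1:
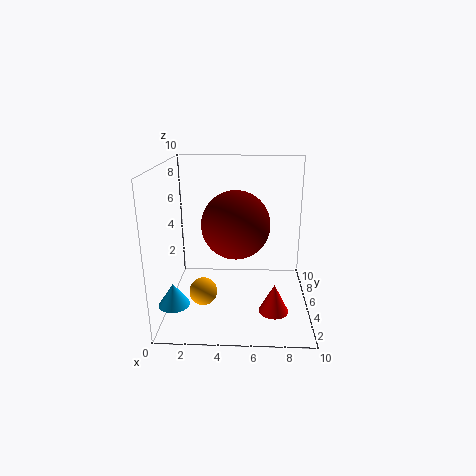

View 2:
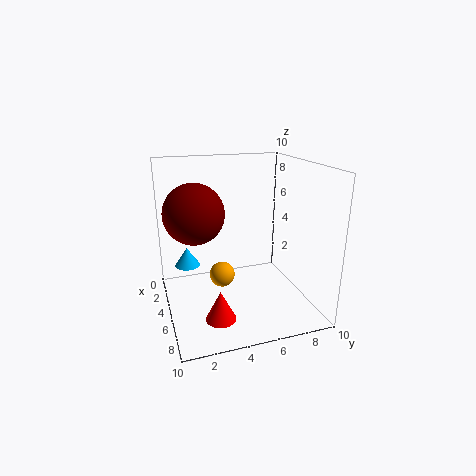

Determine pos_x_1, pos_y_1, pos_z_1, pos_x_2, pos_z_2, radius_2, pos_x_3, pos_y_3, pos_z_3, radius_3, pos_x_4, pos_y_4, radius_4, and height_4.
pos_x_1 = 2.5, pos_y_1 = 4.5, pos_z_1 = 1, pos_x_2 = 5, pos_z_2 = 7, radius_2 = 2, pos_x_3 = 1, pos_y_3 = 2, pos_z_3 = 1.5, radius_3 = 1, pos_x_4 = 7.5, pos_y_4 = 3, radius_4 = 1, height_4 = 2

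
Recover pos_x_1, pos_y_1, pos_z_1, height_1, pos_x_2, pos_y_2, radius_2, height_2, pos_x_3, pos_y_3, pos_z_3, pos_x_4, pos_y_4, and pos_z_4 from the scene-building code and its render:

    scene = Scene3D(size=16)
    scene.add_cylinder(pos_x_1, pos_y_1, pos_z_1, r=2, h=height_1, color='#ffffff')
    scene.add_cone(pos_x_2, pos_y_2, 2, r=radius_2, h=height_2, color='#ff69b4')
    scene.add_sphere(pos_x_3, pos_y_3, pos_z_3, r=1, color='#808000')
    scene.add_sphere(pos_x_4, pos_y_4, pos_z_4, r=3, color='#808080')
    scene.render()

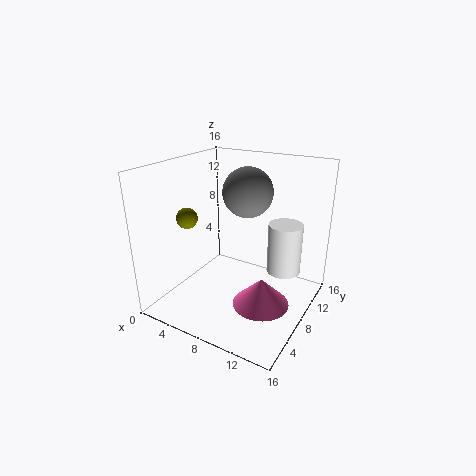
pos_x_1 = 12, pos_y_1 = 12, pos_z_1 = 3, height_1 = 6, pos_x_2 = 12, pos_y_2 = 6, radius_2 = 3, height_2 = 3, pos_x_3 = 6, pos_y_3 = 2, pos_z_3 = 12, pos_x_4 = 7, pos_y_4 = 12, pos_z_4 = 12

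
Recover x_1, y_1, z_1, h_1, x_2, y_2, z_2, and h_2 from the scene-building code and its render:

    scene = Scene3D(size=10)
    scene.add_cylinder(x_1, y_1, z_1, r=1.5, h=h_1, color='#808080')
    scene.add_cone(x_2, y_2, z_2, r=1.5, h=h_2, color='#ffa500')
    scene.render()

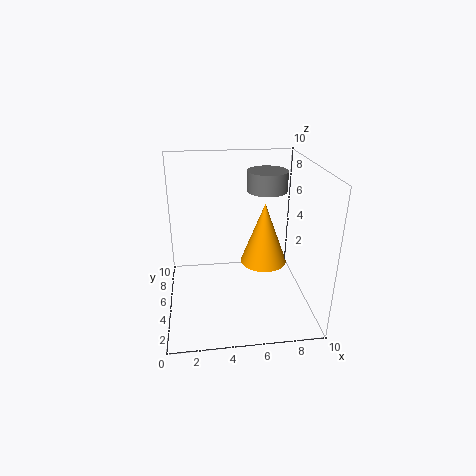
x_1 = 7.5
y_1 = 7.5
z_1 = 7.5
h_1 = 1.5
x_2 = 6.5
y_2 = 3.5
z_2 = 4
h_2 = 4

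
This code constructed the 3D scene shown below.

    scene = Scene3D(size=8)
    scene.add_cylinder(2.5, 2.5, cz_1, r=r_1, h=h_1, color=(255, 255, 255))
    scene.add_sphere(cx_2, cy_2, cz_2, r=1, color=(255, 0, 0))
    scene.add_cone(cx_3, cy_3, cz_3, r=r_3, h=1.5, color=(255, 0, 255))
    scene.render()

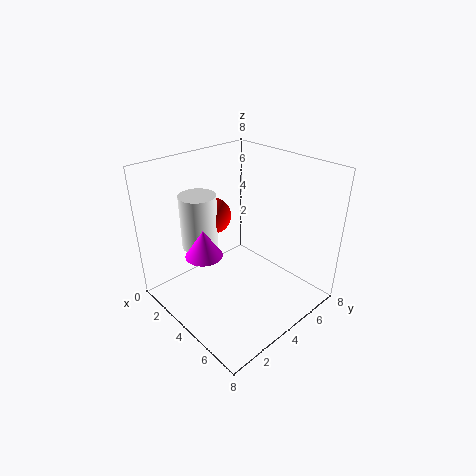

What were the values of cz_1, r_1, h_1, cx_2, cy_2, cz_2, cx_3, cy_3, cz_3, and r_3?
cz_1 = 3.5; r_1 = 1; h_1 = 3; cx_2 = 2.5; cy_2 = 3.5; cz_2 = 5; cx_3 = 3.5; cy_3 = 2; cz_3 = 3.5; r_3 = 1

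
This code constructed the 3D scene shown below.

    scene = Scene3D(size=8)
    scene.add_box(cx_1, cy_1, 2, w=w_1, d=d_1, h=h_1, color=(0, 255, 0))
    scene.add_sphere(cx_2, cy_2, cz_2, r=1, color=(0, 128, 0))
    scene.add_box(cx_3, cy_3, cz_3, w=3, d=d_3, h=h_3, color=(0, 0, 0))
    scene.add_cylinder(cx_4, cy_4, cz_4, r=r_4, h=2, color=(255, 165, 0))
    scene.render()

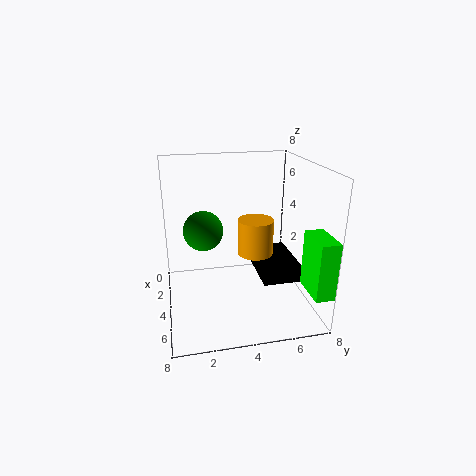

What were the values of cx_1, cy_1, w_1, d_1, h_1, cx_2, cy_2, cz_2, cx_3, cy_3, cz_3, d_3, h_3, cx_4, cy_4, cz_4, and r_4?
cx_1 = 6
cy_1 = 7
w_1 = 2
d_1 = 1
h_1 = 3
cx_2 = 5
cy_2 = 2
cz_2 = 5
cx_3 = 3
cy_3 = 5
cz_3 = 2
d_3 = 2
h_3 = 1
cx_4 = 4
cy_4 = 5
cz_4 = 3
r_4 = 1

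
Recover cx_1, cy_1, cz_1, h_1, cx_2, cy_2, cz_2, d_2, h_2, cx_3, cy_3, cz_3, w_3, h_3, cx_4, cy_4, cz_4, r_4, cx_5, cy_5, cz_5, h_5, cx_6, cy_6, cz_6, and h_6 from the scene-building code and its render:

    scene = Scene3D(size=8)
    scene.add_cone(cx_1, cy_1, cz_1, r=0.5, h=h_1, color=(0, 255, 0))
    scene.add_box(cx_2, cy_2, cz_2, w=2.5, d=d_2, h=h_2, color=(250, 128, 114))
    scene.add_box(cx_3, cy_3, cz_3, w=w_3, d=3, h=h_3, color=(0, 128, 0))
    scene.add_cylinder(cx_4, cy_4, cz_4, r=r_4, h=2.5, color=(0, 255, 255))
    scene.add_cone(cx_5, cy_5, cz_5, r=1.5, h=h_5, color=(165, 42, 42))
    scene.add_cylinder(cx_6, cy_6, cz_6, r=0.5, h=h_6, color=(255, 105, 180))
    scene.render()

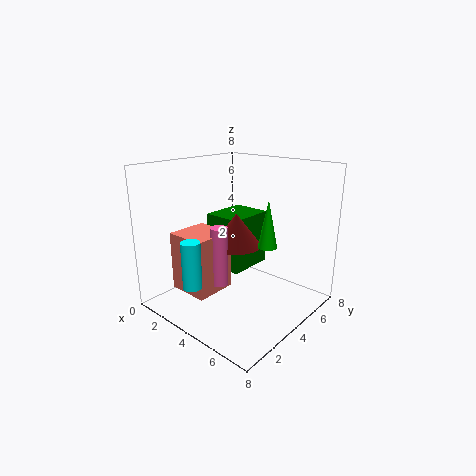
cx_1 = 6
cy_1 = 4
cz_1 = 4
h_1 = 2.5
cx_2 = 0.5
cy_2 = 2
cz_2 = 0.5
d_2 = 2.5
h_2 = 3.5
cx_3 = 0.5
cy_3 = 5
cz_3 = 1
w_3 = 2.5
h_3 = 3.5
cx_4 = 3.5
cy_4 = 1
cz_4 = 2
r_4 = 0.5
cx_5 = 3
cy_5 = 5
cz_5 = 3
h_5 = 2
cx_6 = 3
cy_6 = 3.5
cz_6 = 1
h_6 = 3.5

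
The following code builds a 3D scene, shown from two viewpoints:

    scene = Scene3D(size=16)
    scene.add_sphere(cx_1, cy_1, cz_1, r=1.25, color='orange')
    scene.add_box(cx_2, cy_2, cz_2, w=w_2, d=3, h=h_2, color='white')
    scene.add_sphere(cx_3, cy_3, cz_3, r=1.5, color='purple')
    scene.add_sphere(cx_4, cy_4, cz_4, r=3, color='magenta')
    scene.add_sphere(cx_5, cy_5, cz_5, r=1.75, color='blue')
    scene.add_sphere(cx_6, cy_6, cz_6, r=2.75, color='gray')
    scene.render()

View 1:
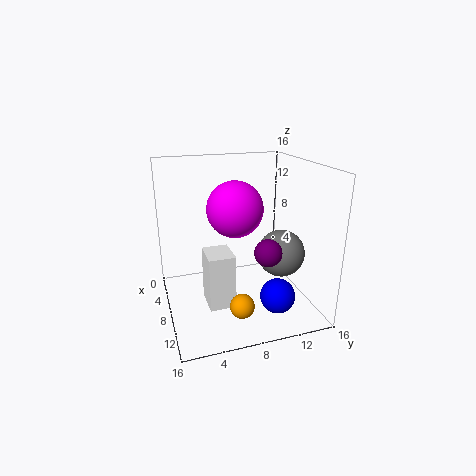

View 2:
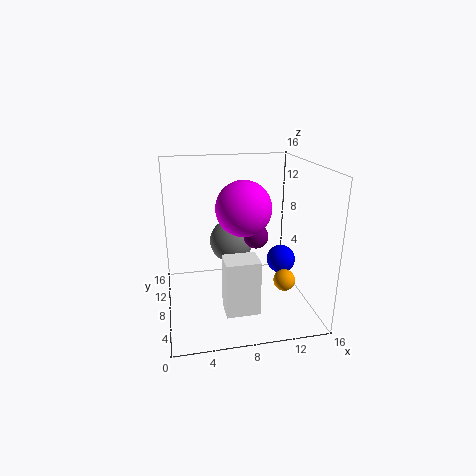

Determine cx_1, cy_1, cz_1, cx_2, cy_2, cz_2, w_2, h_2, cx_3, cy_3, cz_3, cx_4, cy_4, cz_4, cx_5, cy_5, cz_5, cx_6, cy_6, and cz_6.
cx_1 = 13.25; cy_1 = 6.75; cz_1 = 2.75; cx_2 = 6; cy_2 = 4.25; cz_2 = 0.25; w_2 = 3.75; h_2 = 6.25; cx_3 = 10.75; cy_3 = 10.5; cz_3 = 7; cx_4 = 8.5; cy_4 = 7.5; cz_4 = 11.5; cx_5 = 14; cy_5 = 10.25; cz_5 = 3.75; cx_6 = 8.25; cy_6 = 13.25; cz_6 = 5.5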